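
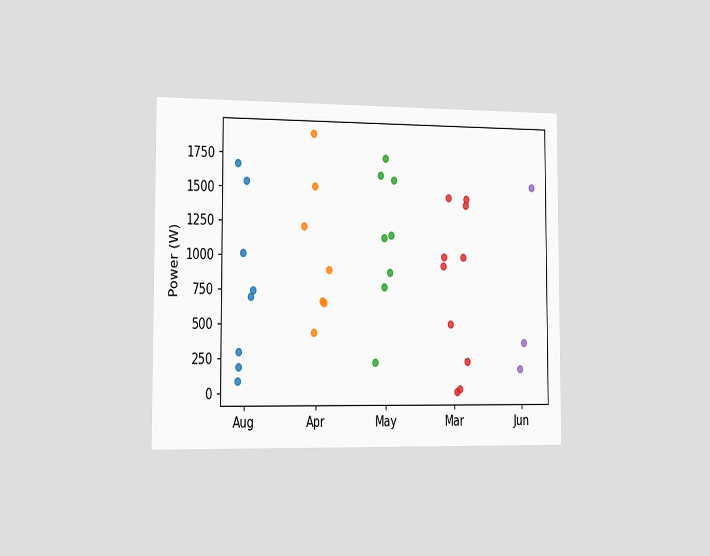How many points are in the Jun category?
The chart is viewed slightly from the left. Counting the markers in the Jun column gives 3.

3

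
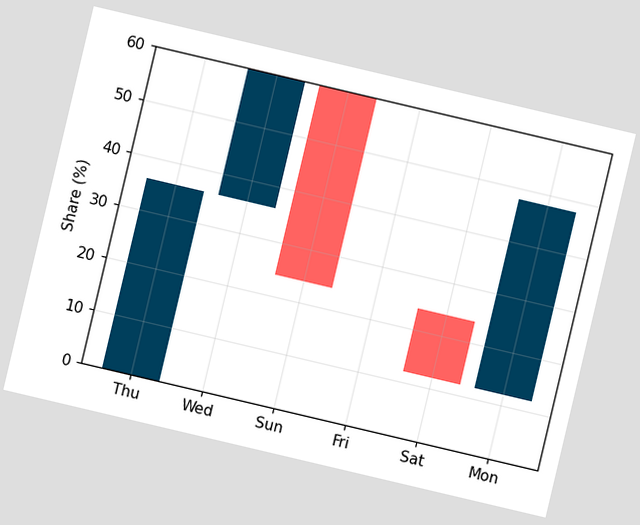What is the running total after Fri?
The chart is tilted about 13° clockwise. After Fri the running total reaches 24%.

24%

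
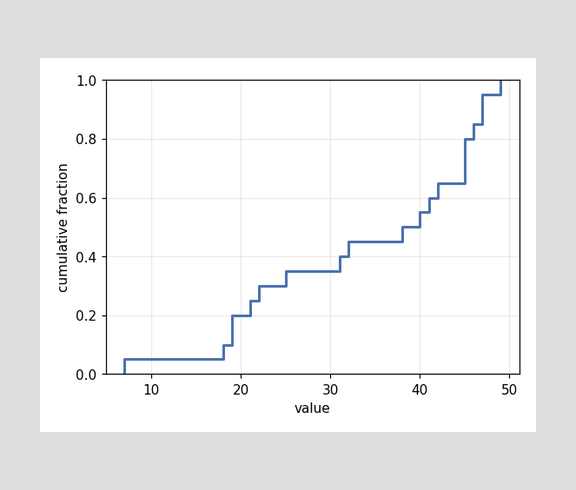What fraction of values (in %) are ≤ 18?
At x=18 the ECDF step is at 10%.

10%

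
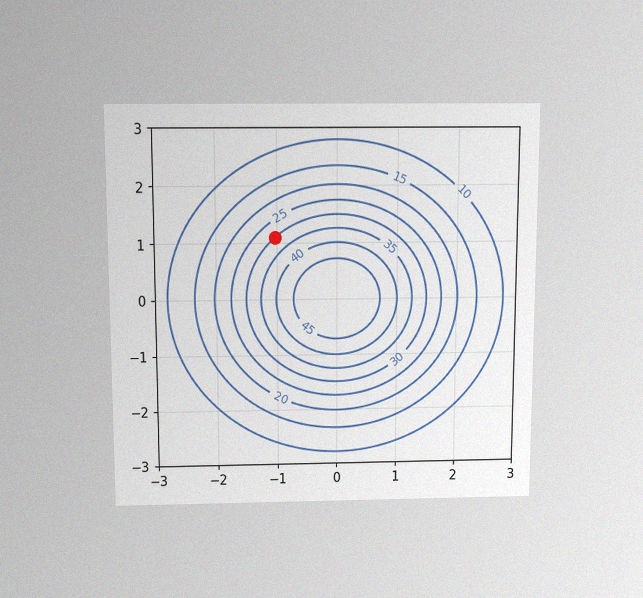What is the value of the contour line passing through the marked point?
30

The chart is viewed slightly from above, with some photo noise. The marked point sits on the contour labelled 30.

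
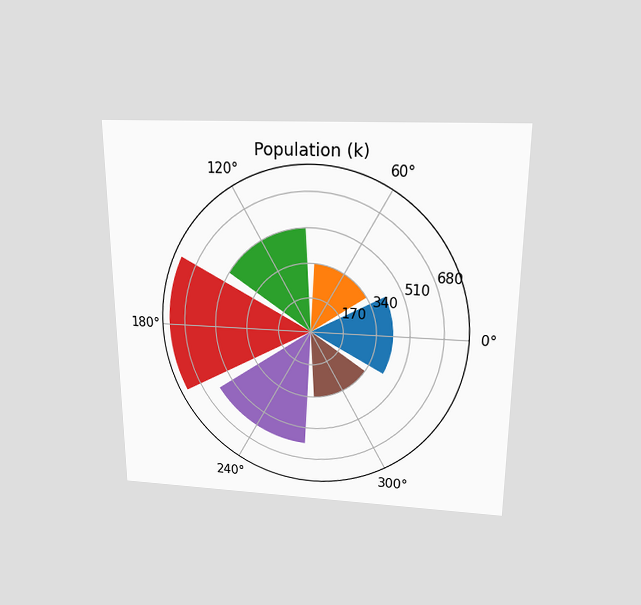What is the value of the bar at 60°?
340k

The chart is viewed slightly from above. The bar at 60° reaches 340k on the radial axis.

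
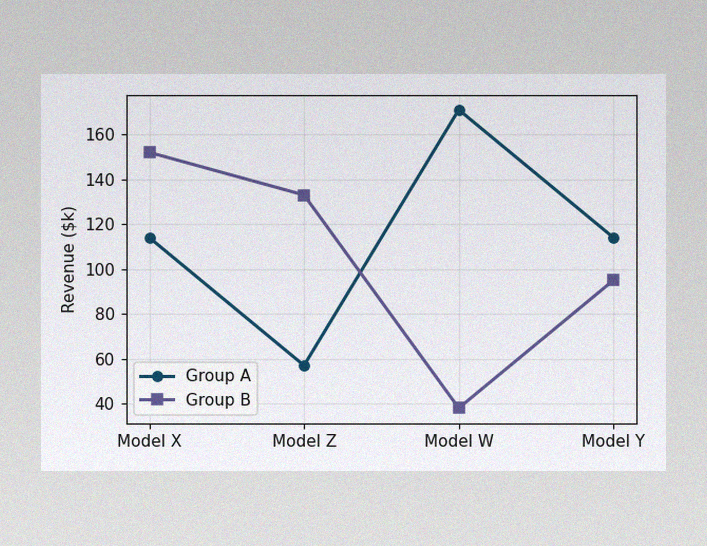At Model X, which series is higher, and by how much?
The image has some photo noise and uneven lighting. At Model X, Group B sits above the other line by $38k.

Group B, by $38k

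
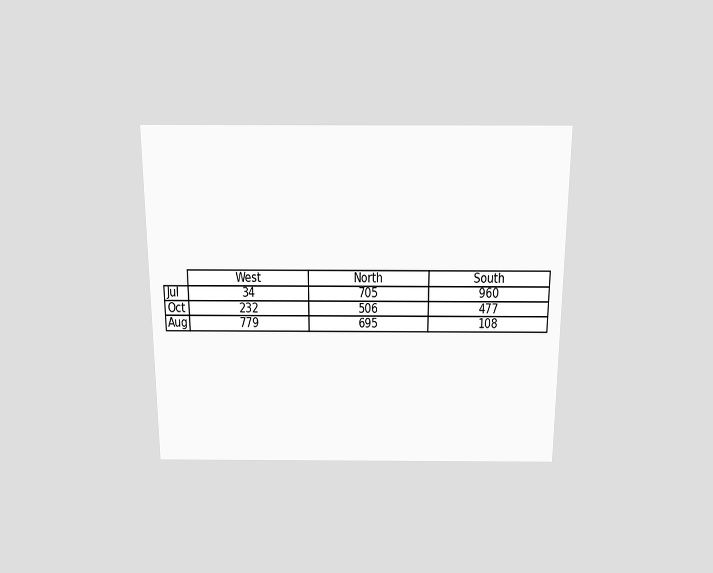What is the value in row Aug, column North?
695

The chart is viewed slightly from above. The (Aug, North) cell reads 695.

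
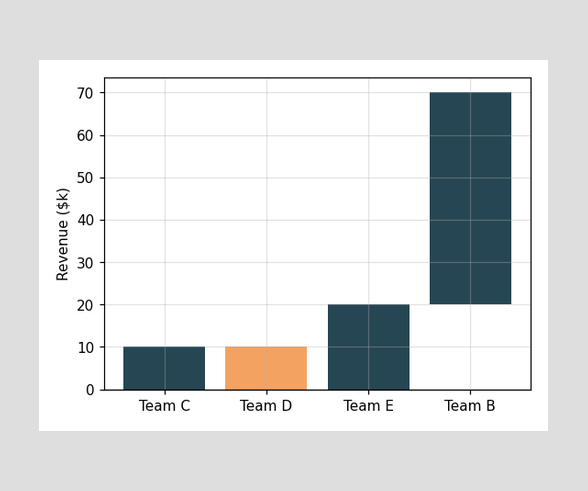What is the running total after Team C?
After Team C the running total reaches $10k.

$10k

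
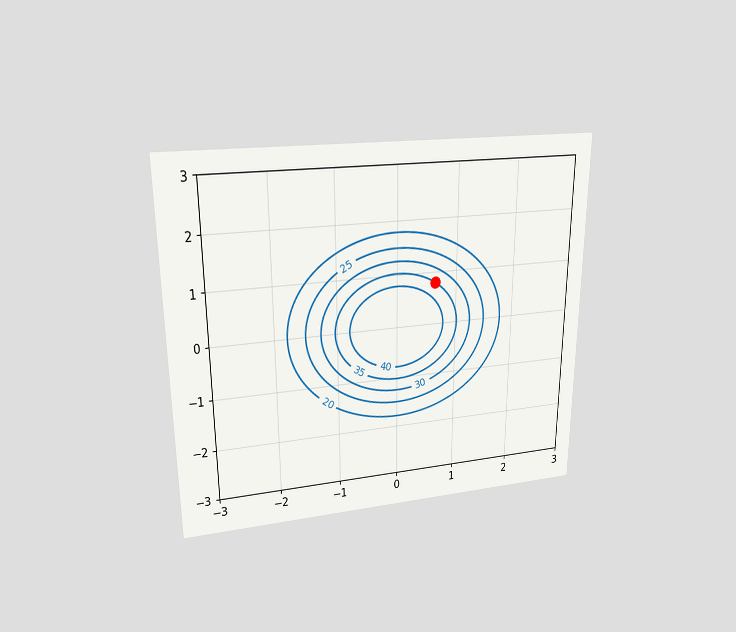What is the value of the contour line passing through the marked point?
35

The chart is viewed at a slight angle. The marked point sits on the contour labelled 35.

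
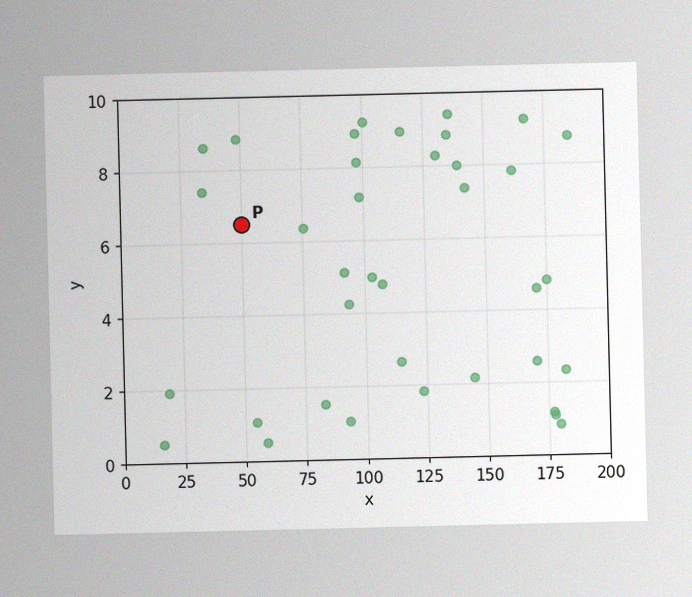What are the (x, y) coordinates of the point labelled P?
(50, 6.5)

The image has some photo noise and uneven lighting. Following the gridlines from P to each axis, P sits at (50, 6.5).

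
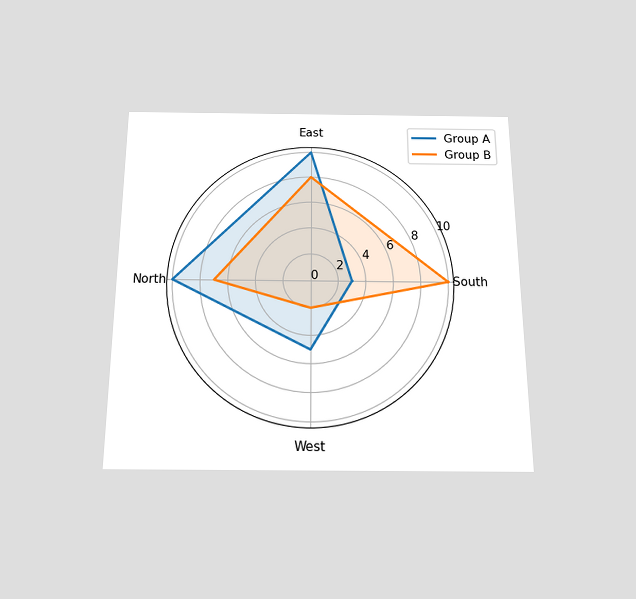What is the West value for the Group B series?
2

The chart is viewed slightly from below. On the West axis, Group B reaches 2.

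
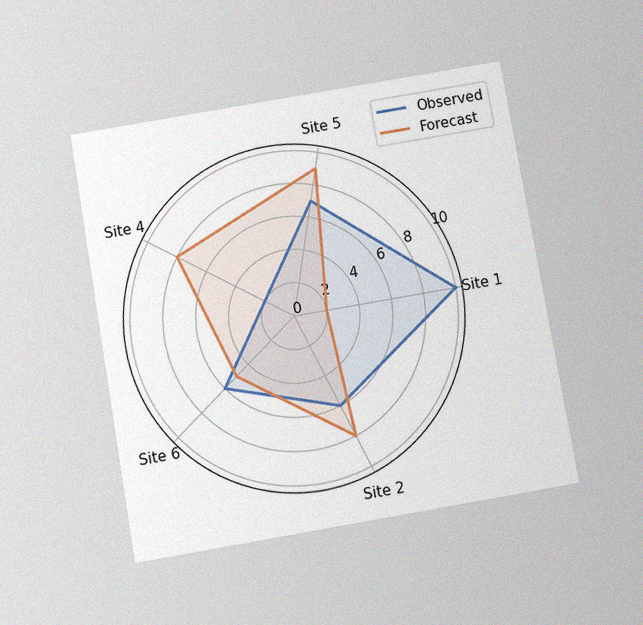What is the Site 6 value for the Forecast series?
5

The chart is tilted about 10° counter-clockwise and viewed slightly from below, with some photo noise. On the Site 6 axis, Forecast reaches 5.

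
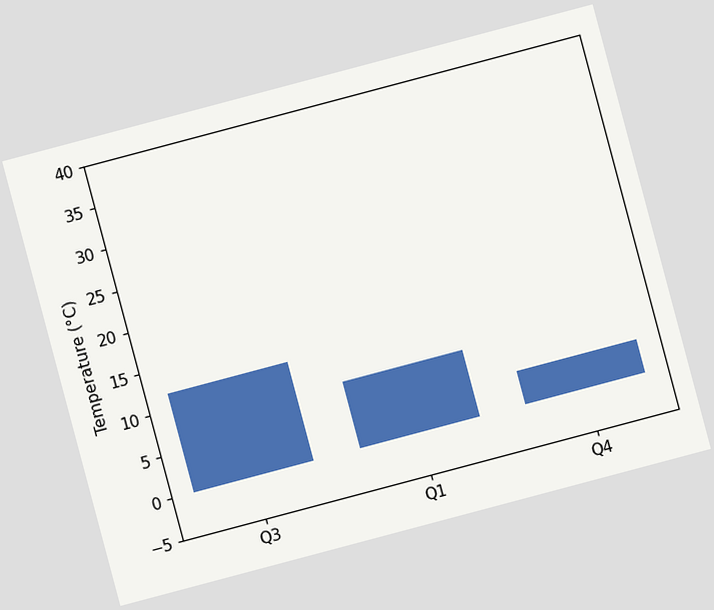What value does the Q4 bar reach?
The chart is tilted about 15° counter-clockwise. Reading along the chart's y-axis, the Q4 bar reaches 4°C.

4°C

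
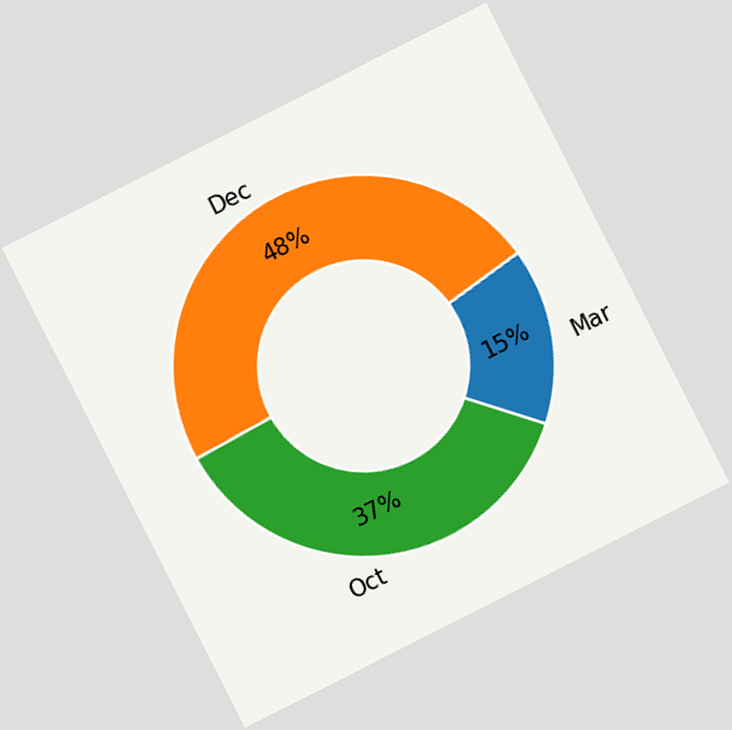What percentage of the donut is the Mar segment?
The chart is tilted about 27° counter-clockwise. The Mar segment takes up 15% of the ring.

15%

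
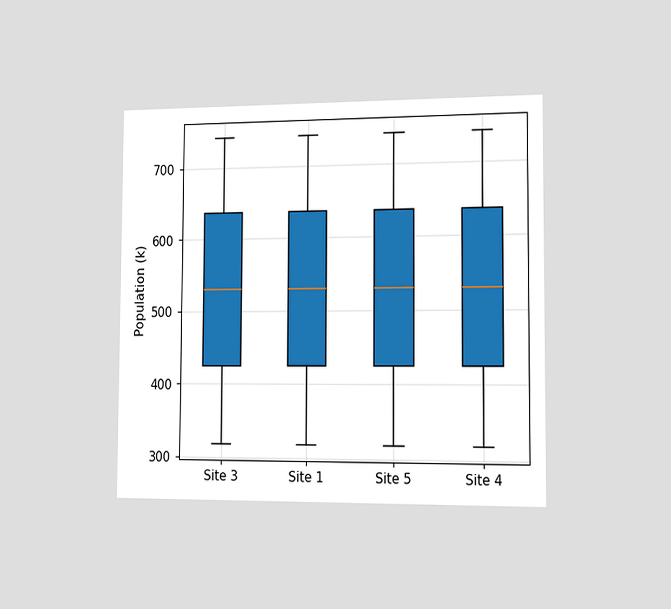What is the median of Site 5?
530k

The chart is viewed slightly from the right. The median line in the Site 5 box sits at 530k.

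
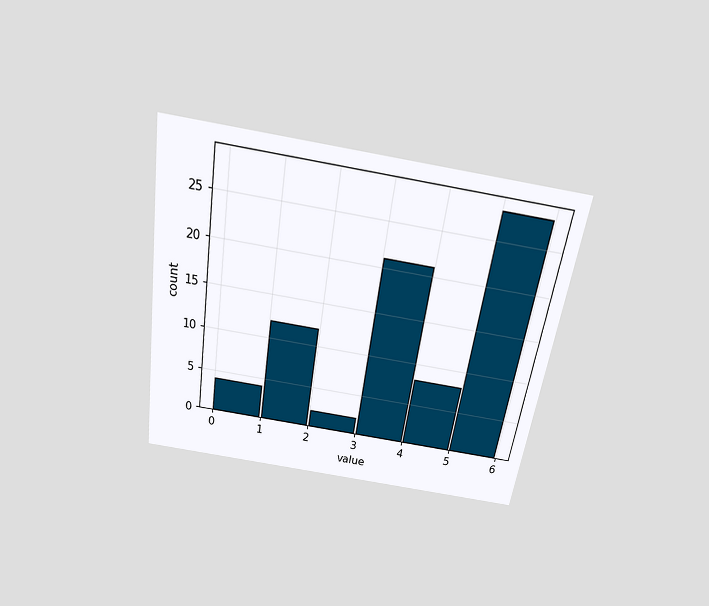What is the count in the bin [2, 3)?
2

The chart is tilted about 9° clockwise and viewed slightly from above. The [2, 3) bin has height 2.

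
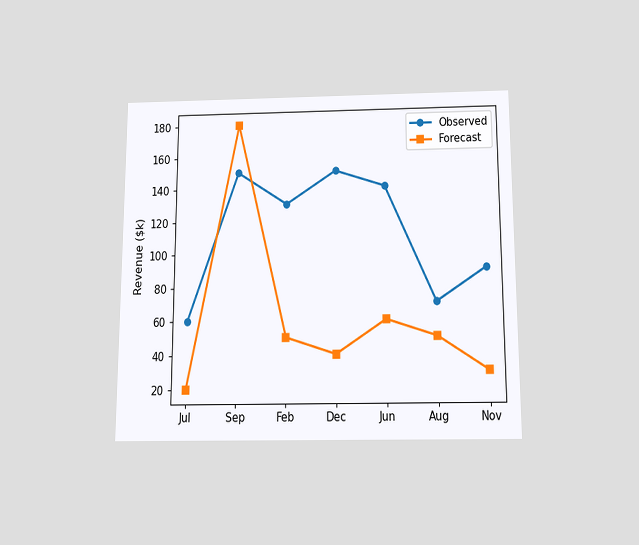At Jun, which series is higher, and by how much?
Observed, by $80k

The chart is viewed slightly from below. At Jun, Observed sits above the other line by $80k.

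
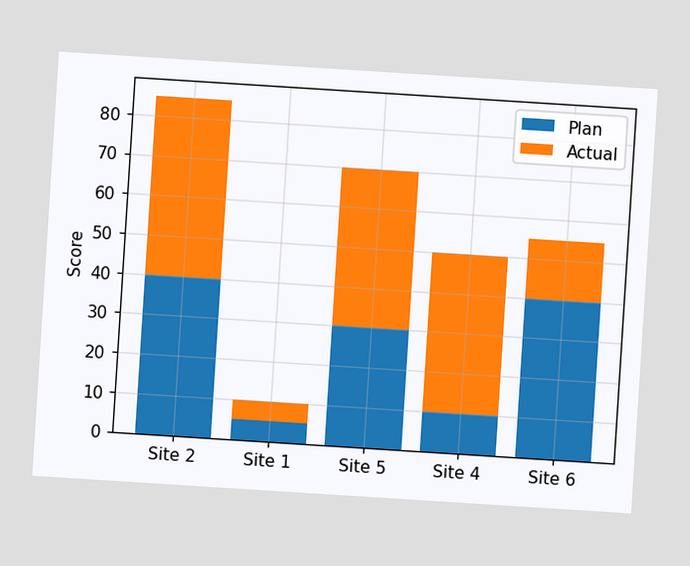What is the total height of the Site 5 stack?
The chart is tilted about 4° clockwise. The Site 5 stack's top reaches 70 on the y-axis.

70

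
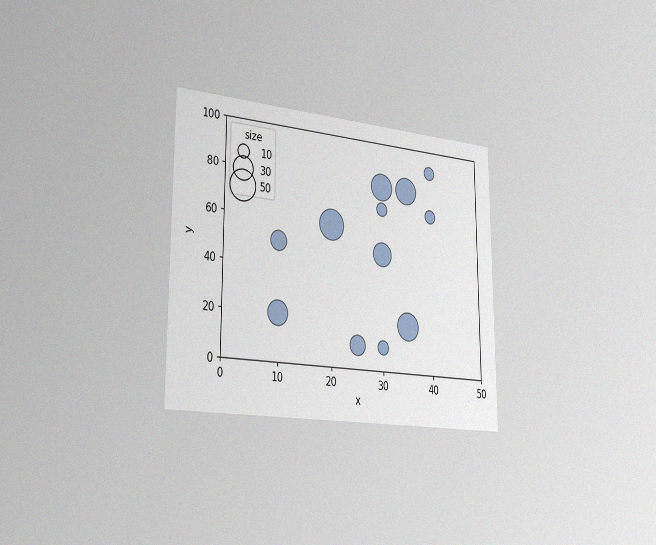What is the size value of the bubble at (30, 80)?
The chart is viewed slightly from the left, with some photo noise. Matching the bubble at (30, 80) against the size legend gives 40.

40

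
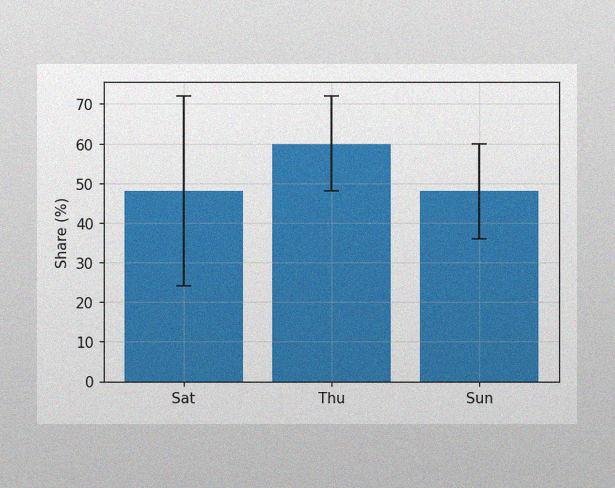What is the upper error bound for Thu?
The image has some photo noise and uneven lighting. The Thu bar's upper whisker reaches 72%.

72%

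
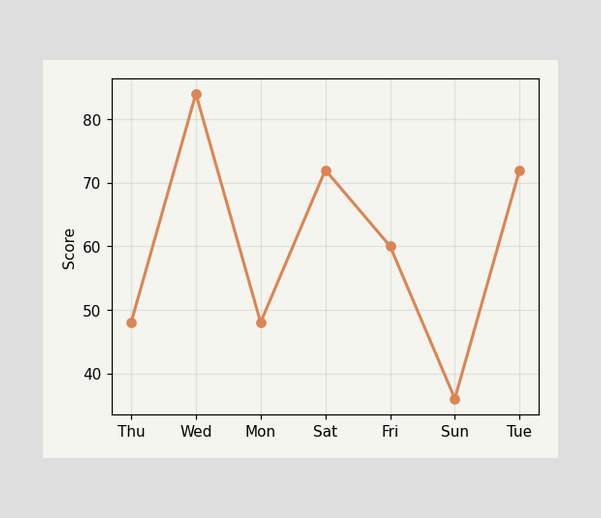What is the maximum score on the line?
The highest point is at Wed, and reading across to the y-axis gives 84.

84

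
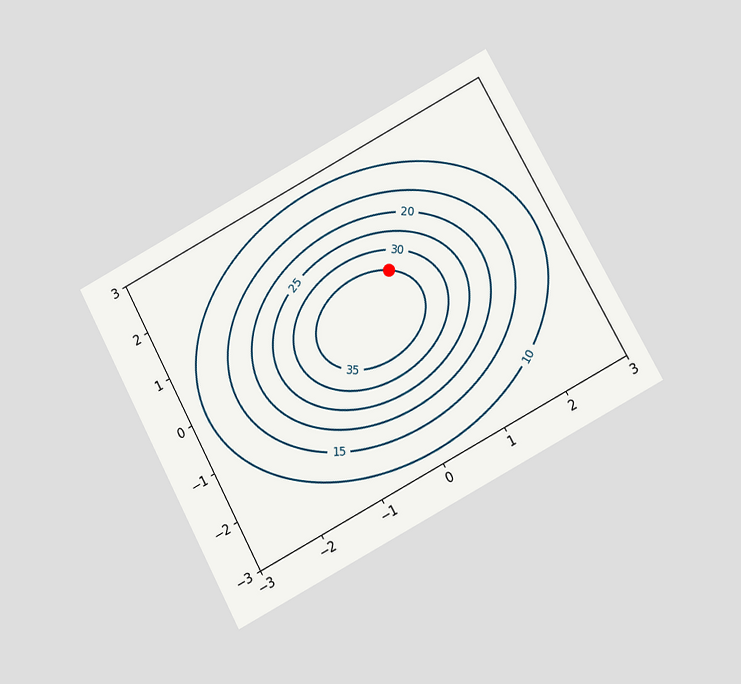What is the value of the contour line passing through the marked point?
35

The chart is tilted about 28° counter-clockwise and viewed at a slight angle. The marked point sits on the contour labelled 35.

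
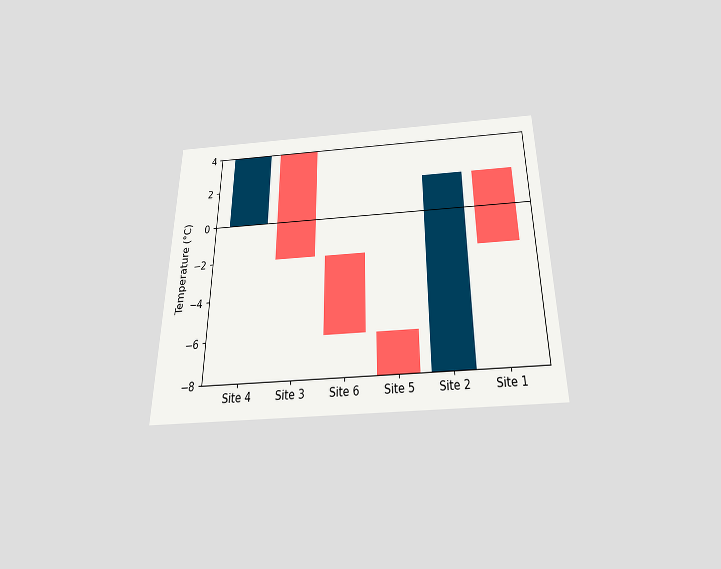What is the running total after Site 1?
-2°C

The chart is viewed slightly from below. After Site 1 the running total reaches -2°C.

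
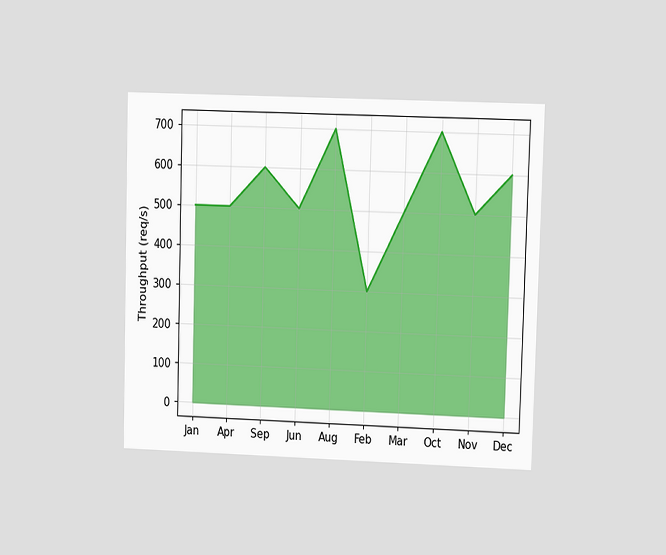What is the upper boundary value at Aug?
700req/s

The chart is viewed at a slight angle. At Aug the upper boundary is at 700req/s.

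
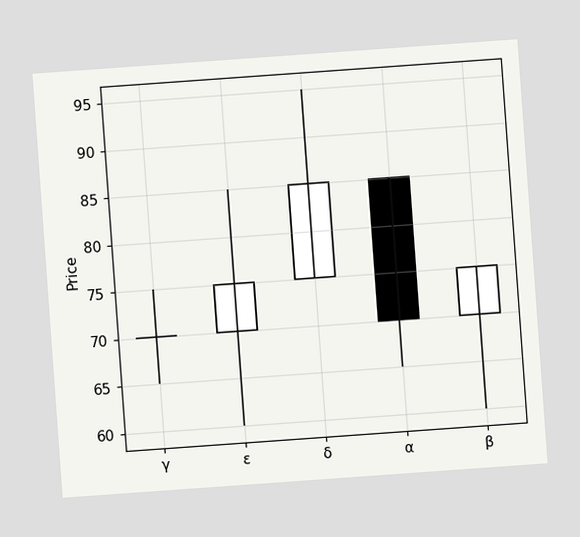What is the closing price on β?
The chart is tilted about 4° counter-clockwise. The β candle closes at 75.

75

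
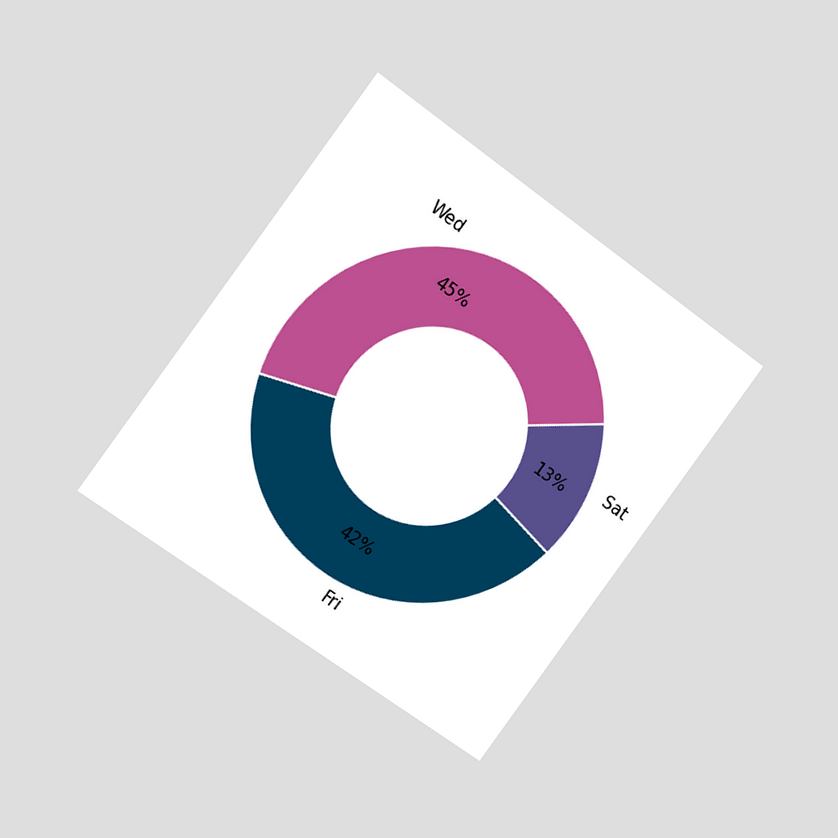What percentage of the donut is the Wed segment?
45%

The chart is tilted about 37° clockwise and viewed slightly from the left. The Wed segment takes up 45% of the ring.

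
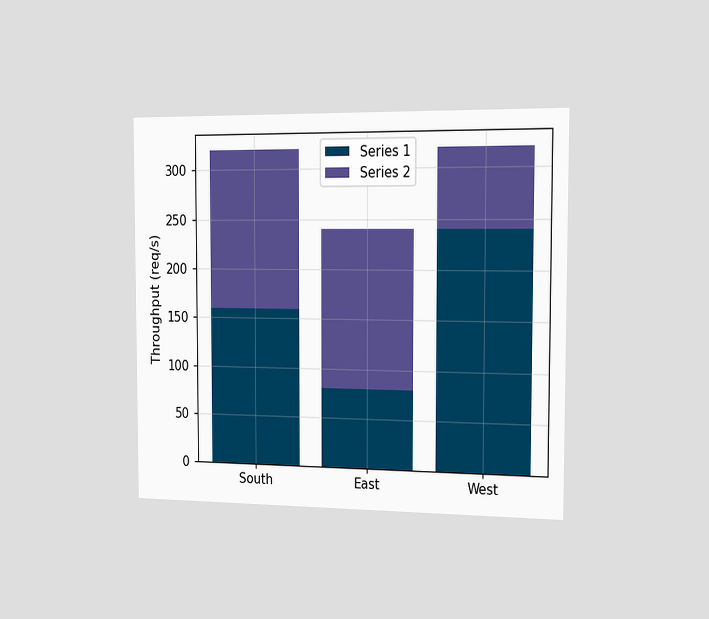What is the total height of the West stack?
320req/s

The chart is viewed slightly from the right. The West stack's top reaches 320req/s on the y-axis.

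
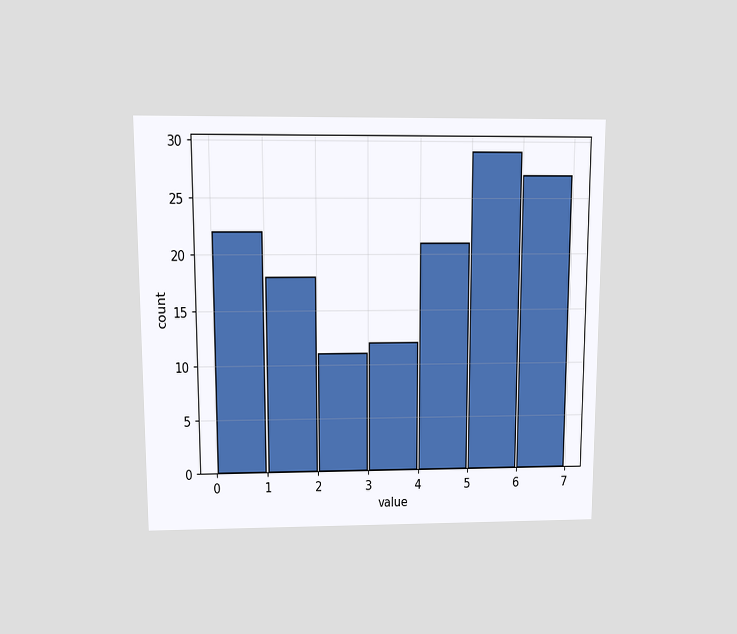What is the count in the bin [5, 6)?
The chart is viewed at a slight angle. The [5, 6) bin has height 29.

29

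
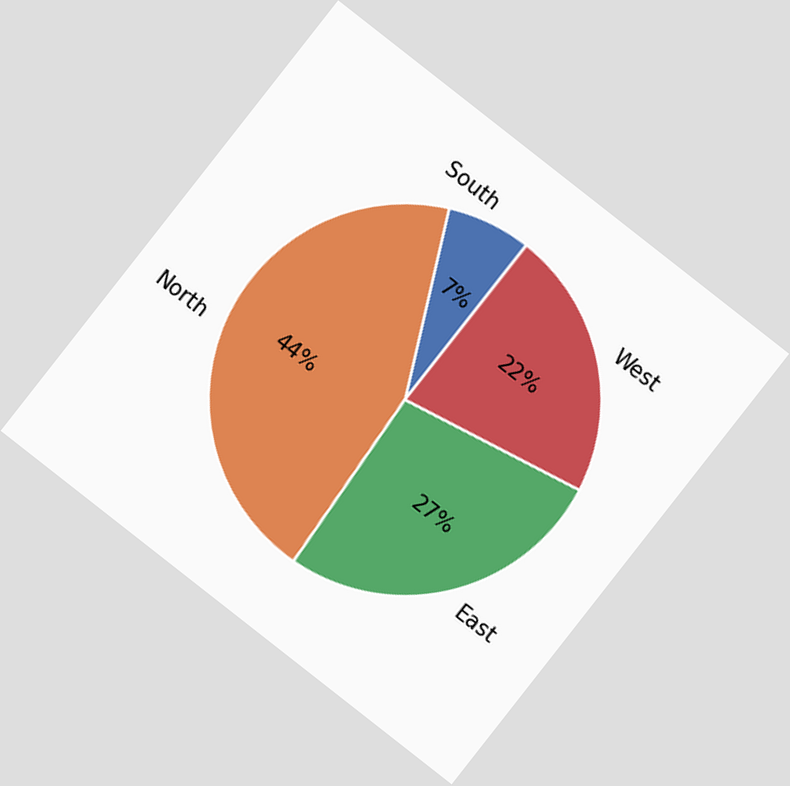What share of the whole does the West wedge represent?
22%

The chart is tilted about 38° clockwise. The West slice takes up 22% of the pie.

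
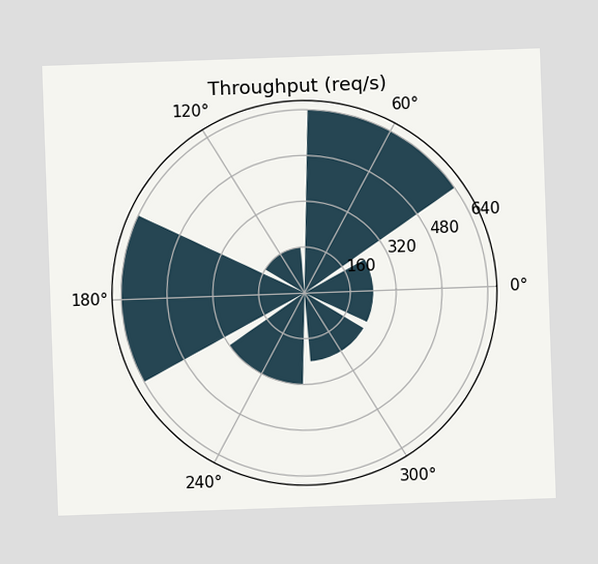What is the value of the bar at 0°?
The chart is tilted about 2° counter-clockwise. The bar at 0° reaches 240req/s on the radial axis.

240req/s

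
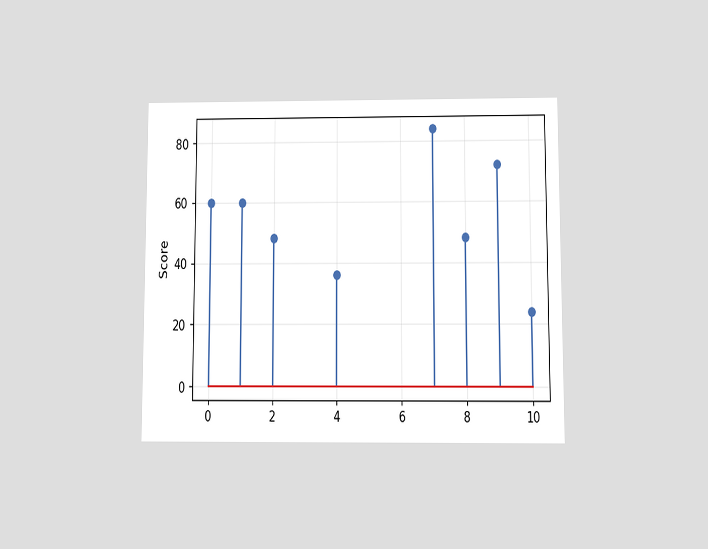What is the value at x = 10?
The chart is viewed at a slight angle. The stem at x=10 reaches 24.

24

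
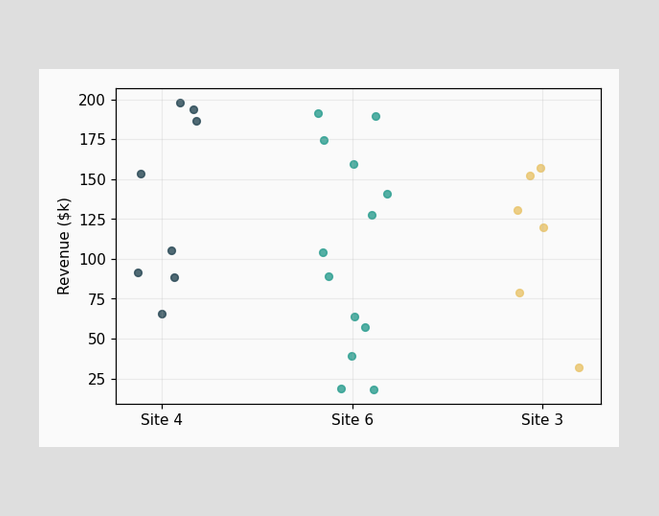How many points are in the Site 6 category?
Counting the markers in the Site 6 column gives 13.

13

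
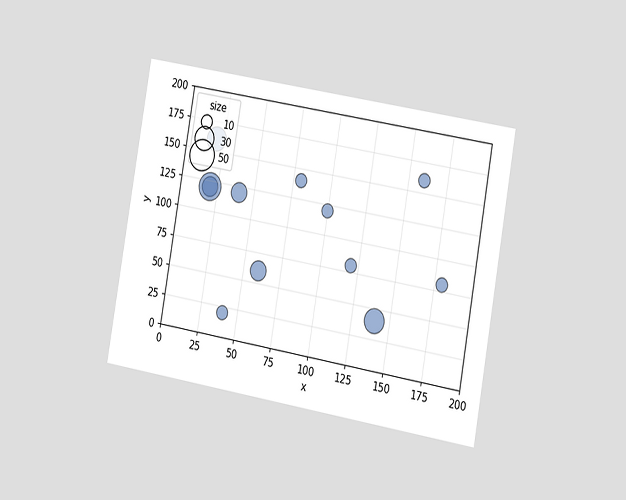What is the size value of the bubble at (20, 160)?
30

The chart is tilted about 10° clockwise and viewed slightly from the right. Matching the bubble at (20, 160) against the size legend gives 30.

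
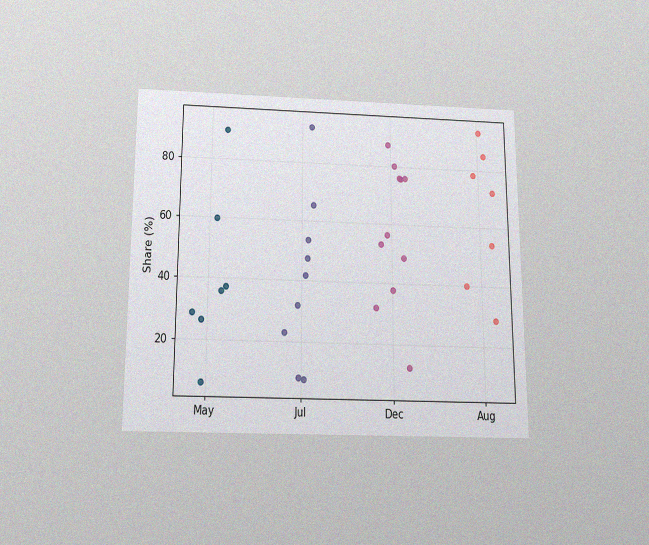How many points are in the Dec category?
11

The chart is viewed slightly from below, with some photo noise. Counting the markers in the Dec column gives 11.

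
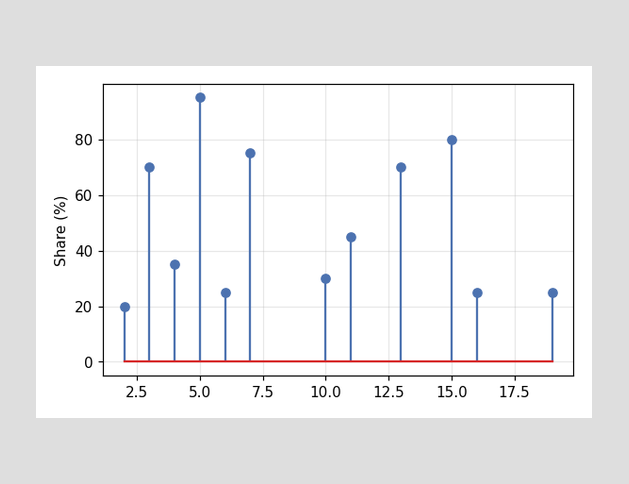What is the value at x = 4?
35%

The stem at x=4 reaches 35%.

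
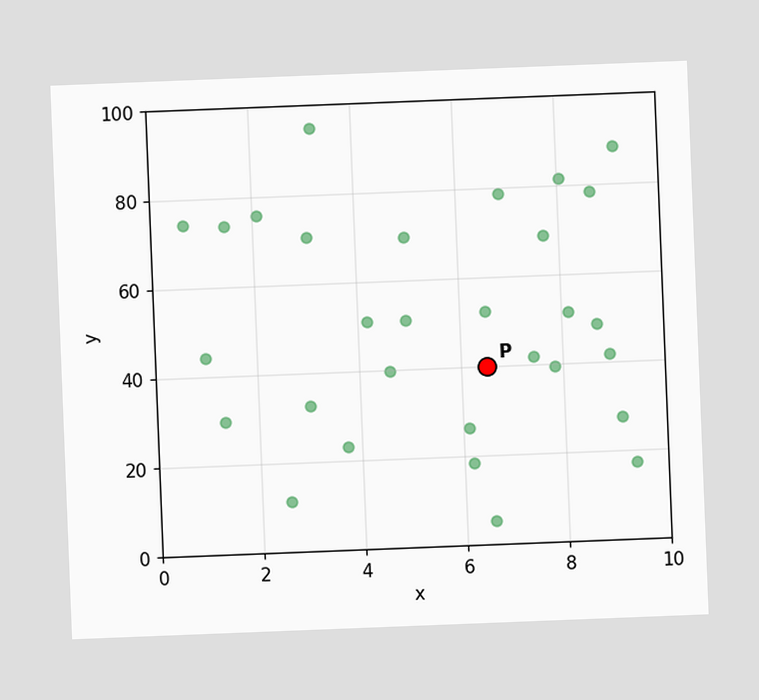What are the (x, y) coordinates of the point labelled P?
The chart is tilted about 2° counter-clockwise. Following the gridlines from P to each axis, P sits at (6.5, 40).

(6.5, 40)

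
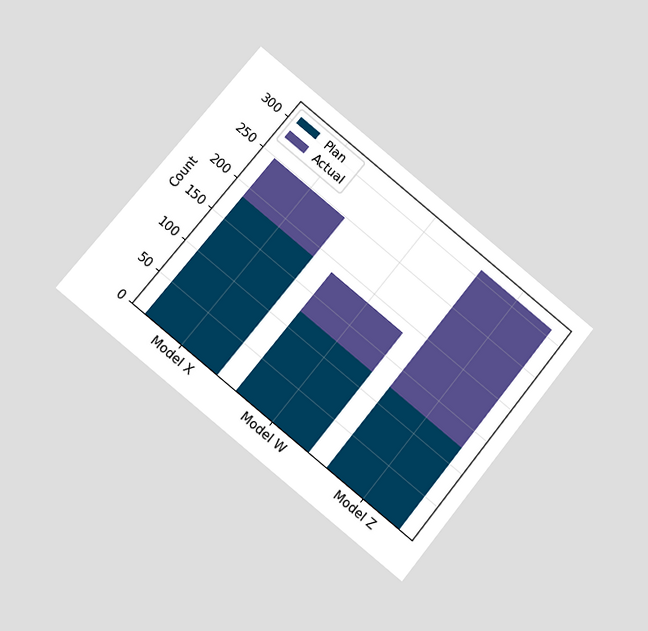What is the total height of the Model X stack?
248

The chart is tilted about 39° clockwise and viewed at a slight angle. The Model X stack's top reaches 248 on the y-axis.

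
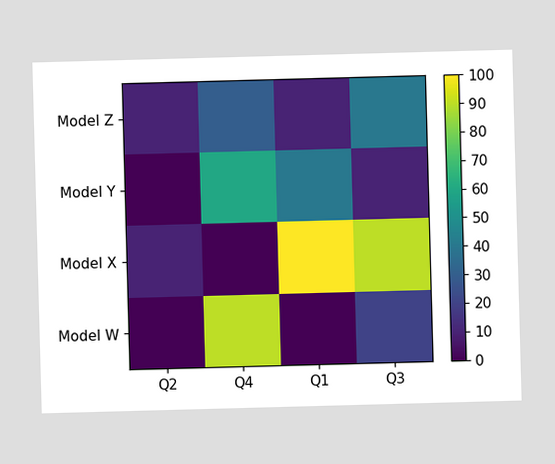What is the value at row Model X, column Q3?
Matching cell (Model X, Q3) against the colorbar gives 90.

90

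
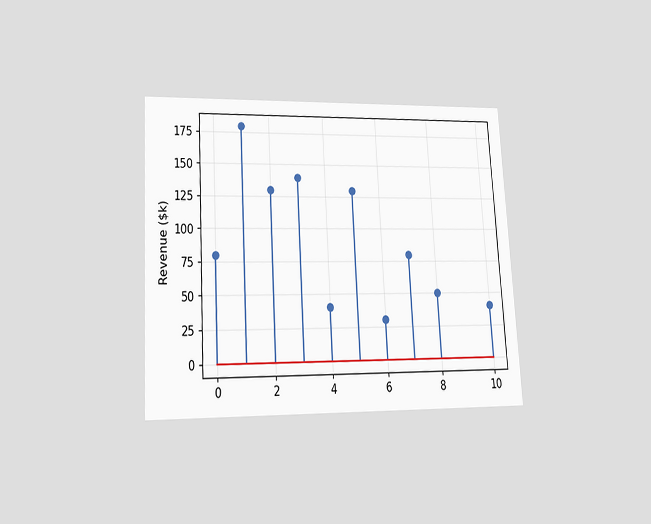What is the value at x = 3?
$140k

The chart is tilted about 3° counter-clockwise and viewed at a slight angle. The stem at x=3 reaches $140k.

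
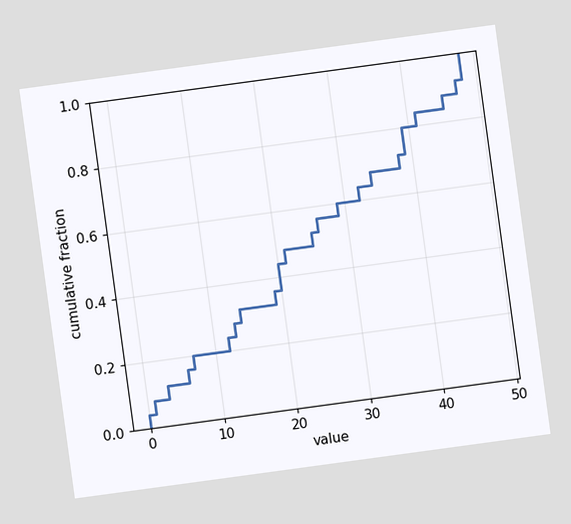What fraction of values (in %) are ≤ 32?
The chart is tilted about 8° counter-clockwise. At x=32 the ECDF step is at 64%.

64%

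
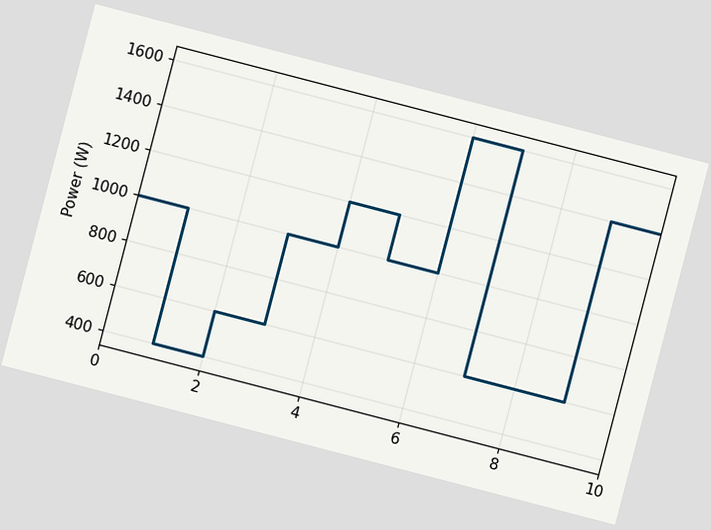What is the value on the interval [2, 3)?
600W

The chart is tilted about 15° clockwise. On [2, 3) the step sits at 600W.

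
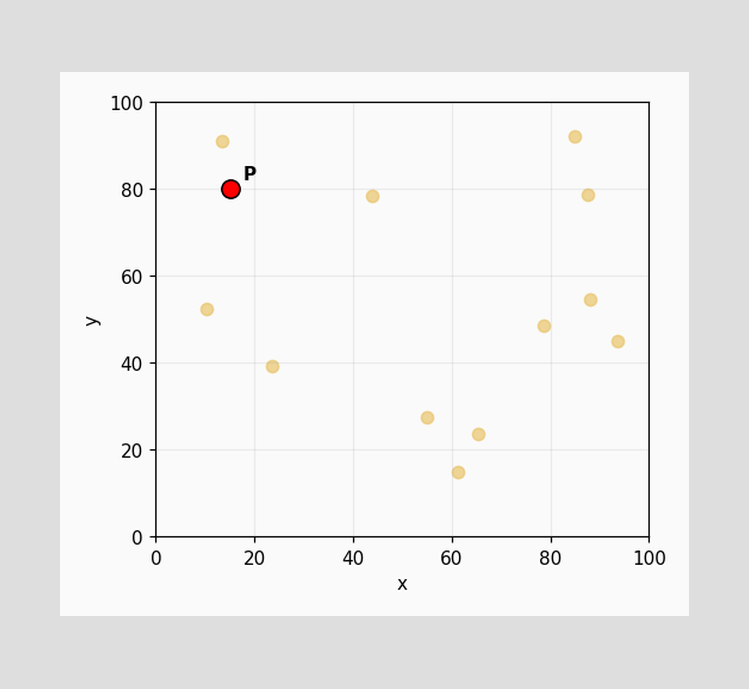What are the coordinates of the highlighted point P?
(15, 80)

Following the gridlines from P to each axis, P sits at (15, 80).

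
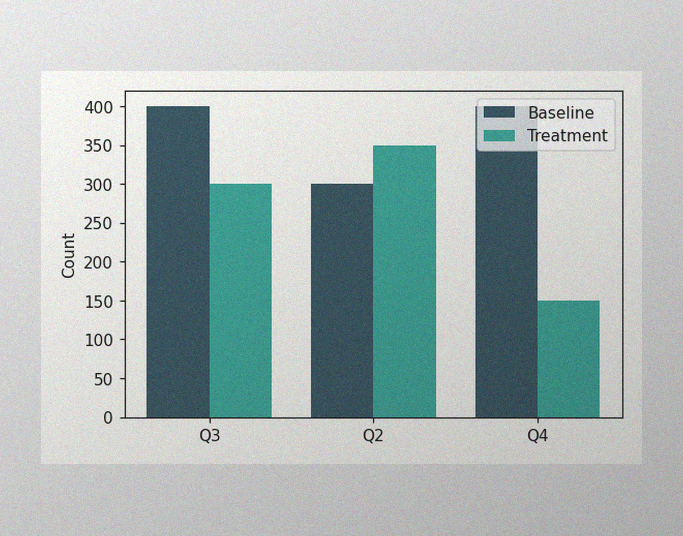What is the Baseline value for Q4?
400

The image has some photo noise and uneven lighting. The Baseline bar at Q4 reaches 400 on the y-axis.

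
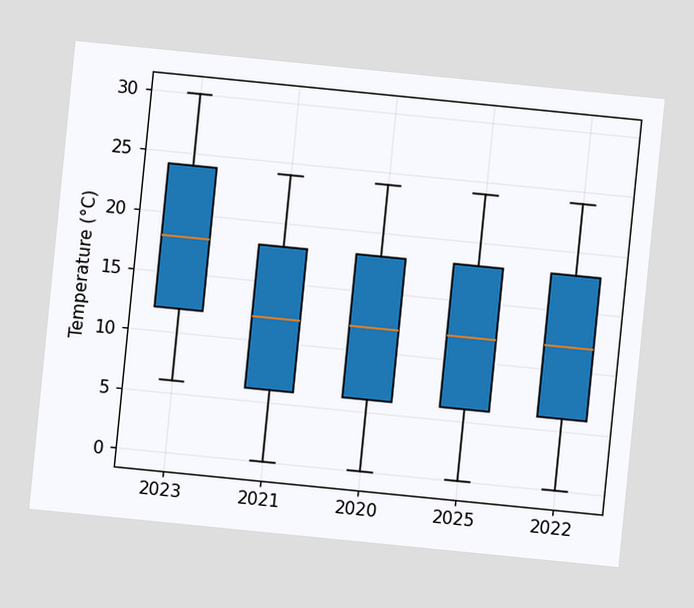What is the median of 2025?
12°C

The chart is tilted about 6° clockwise. The median line in the 2025 box sits at 12°C.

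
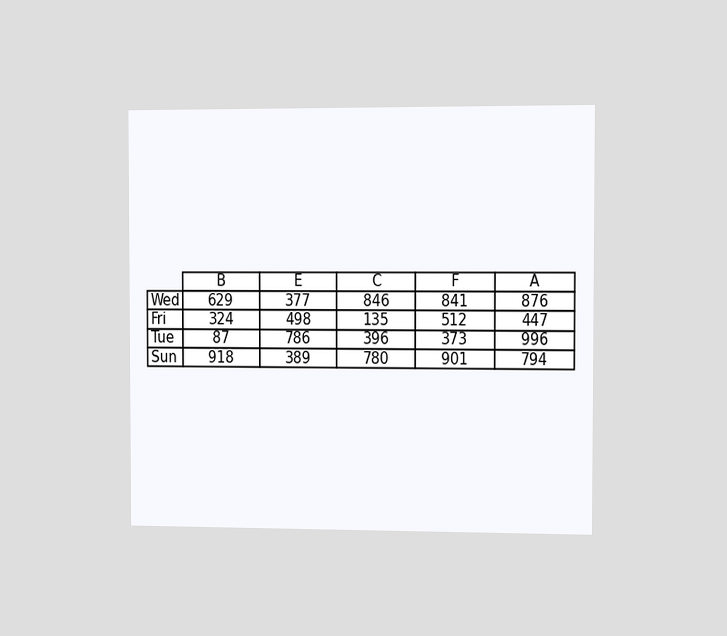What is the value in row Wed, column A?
The chart is viewed slightly from the right. The (Wed, A) cell reads 876.

876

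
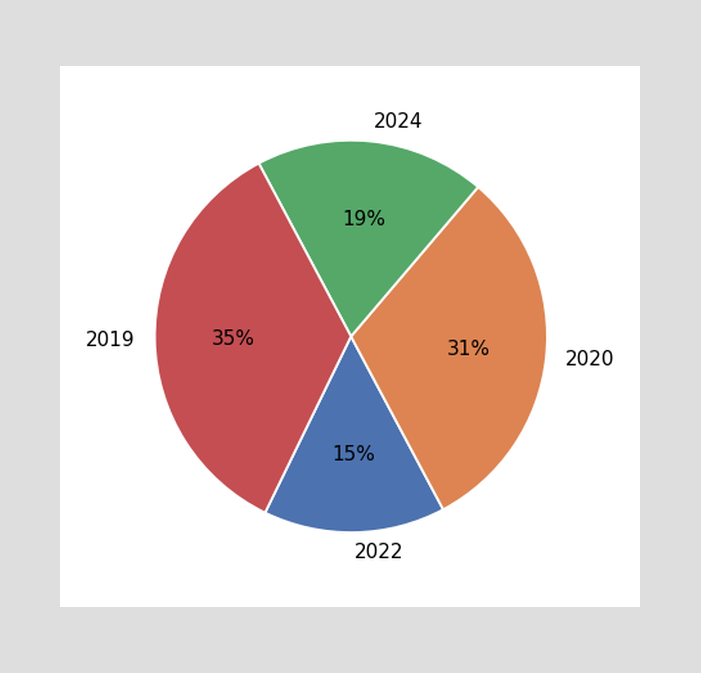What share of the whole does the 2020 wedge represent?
The 2020 slice takes up 31% of the pie.

31%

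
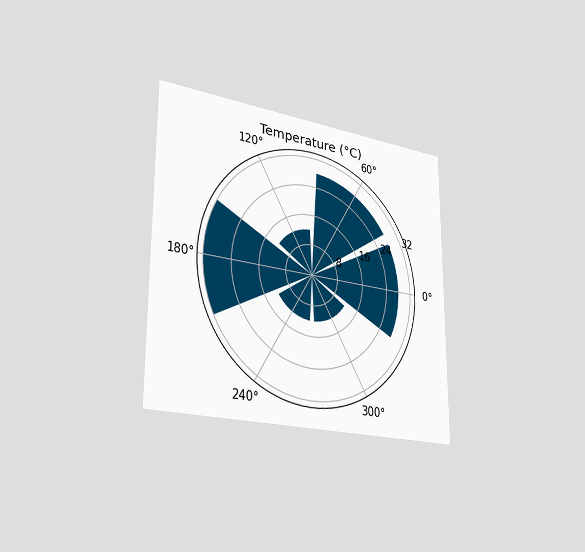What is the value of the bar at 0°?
The chart is viewed slightly from the left. The bar at 0° reaches 28°C on the radial axis.

28°C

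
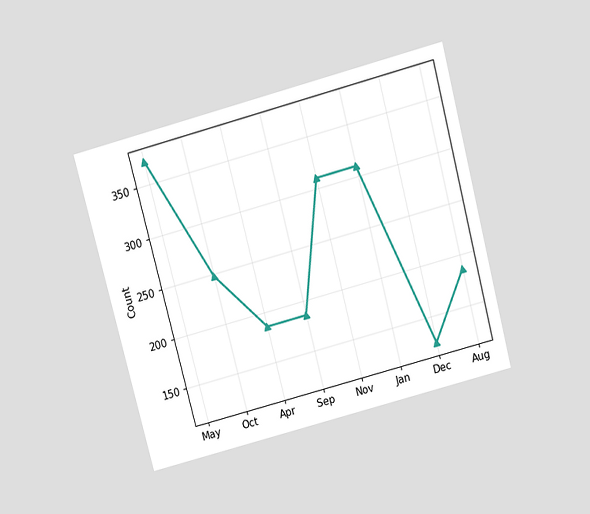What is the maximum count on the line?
372

The chart is tilted about 15° counter-clockwise and viewed slightly from above. The highest point is at May, and reading across to the y-axis gives 372.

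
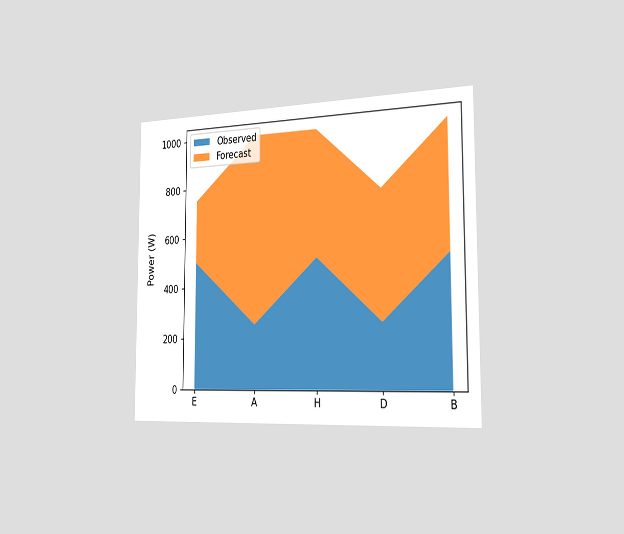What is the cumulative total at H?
The chart is viewed slightly from the right. The stacked total at H reaches 1000W.

1000W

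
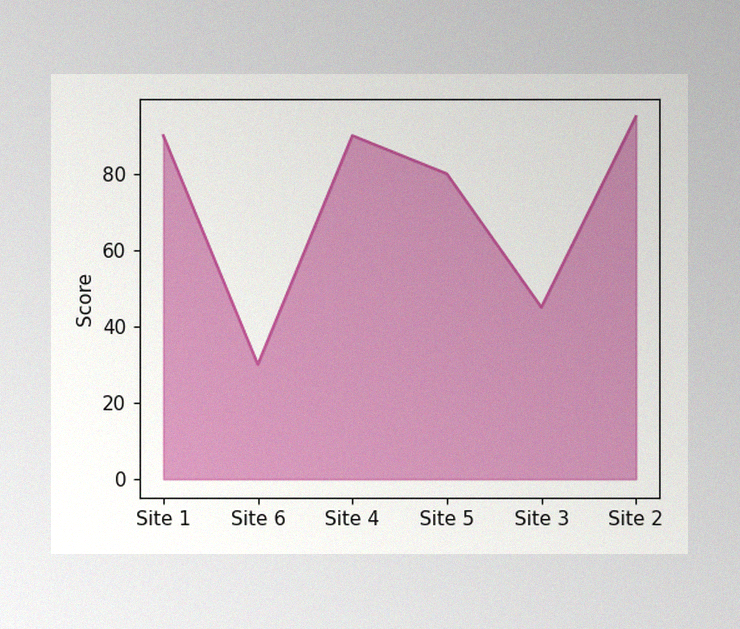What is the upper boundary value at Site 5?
80

The image has some photo noise and uneven lighting. At Site 5 the upper boundary is at 80.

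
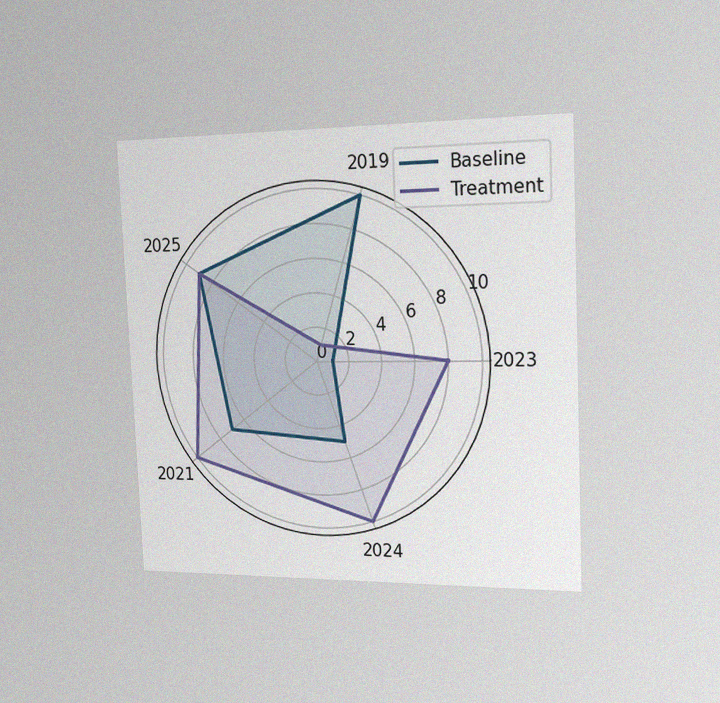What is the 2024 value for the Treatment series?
The chart is tilted about 3° counter-clockwise and viewed slightly from the right, with some photo noise. On the 2024 axis, Treatment reaches 10.

10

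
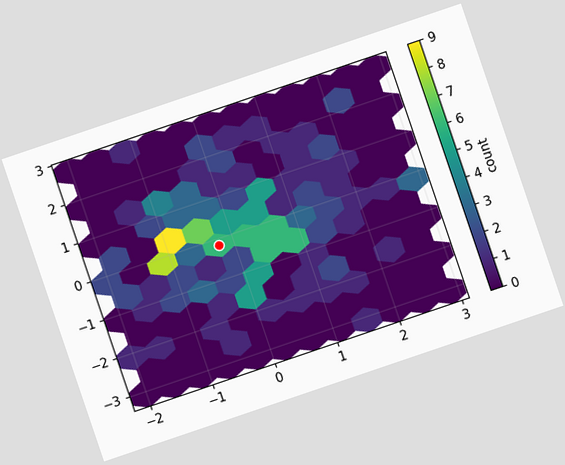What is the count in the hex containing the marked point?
The chart is tilted about 19° counter-clockwise. The marked hex reads 6 on the colorbar.

6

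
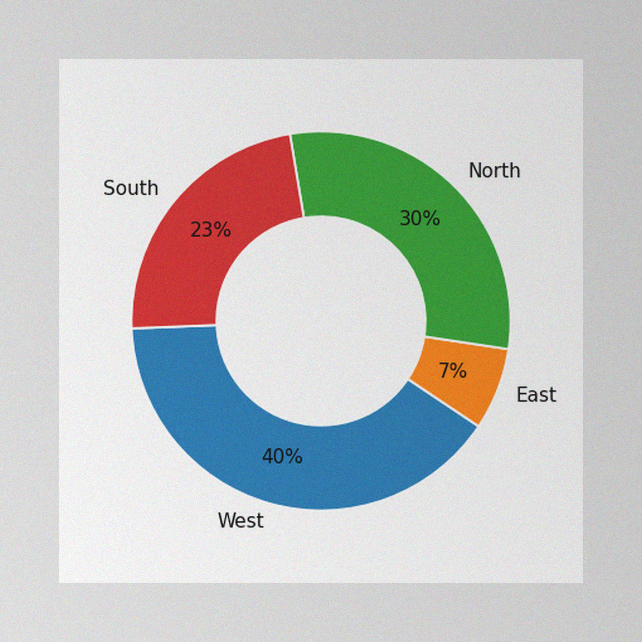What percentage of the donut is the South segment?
23%

The image has some photo noise and uneven lighting. The South segment takes up 23% of the ring.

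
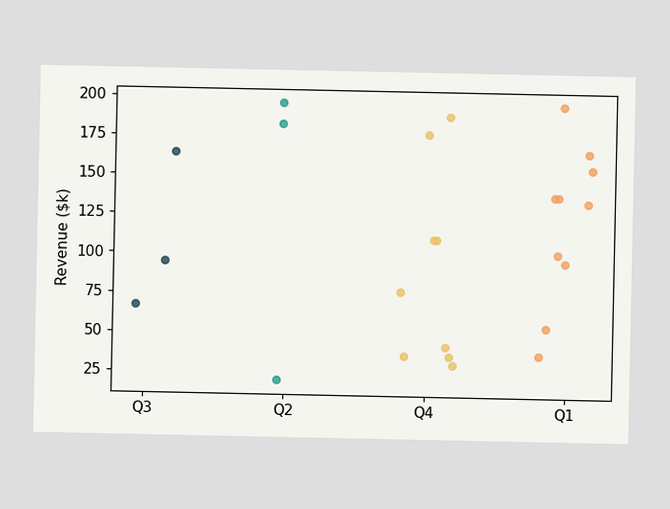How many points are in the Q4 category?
9

Counting the markers in the Q4 column gives 9.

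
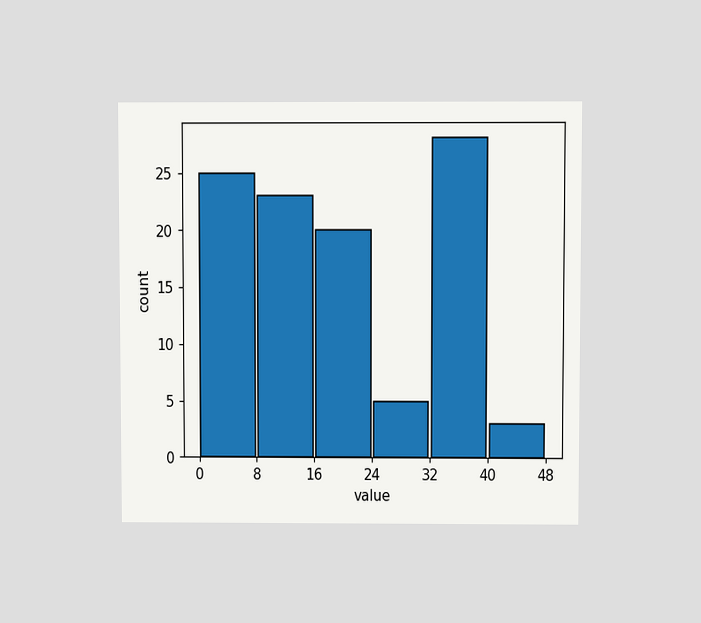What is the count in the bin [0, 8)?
25

The chart is viewed at a slight angle. The [0, 8) bin has height 25.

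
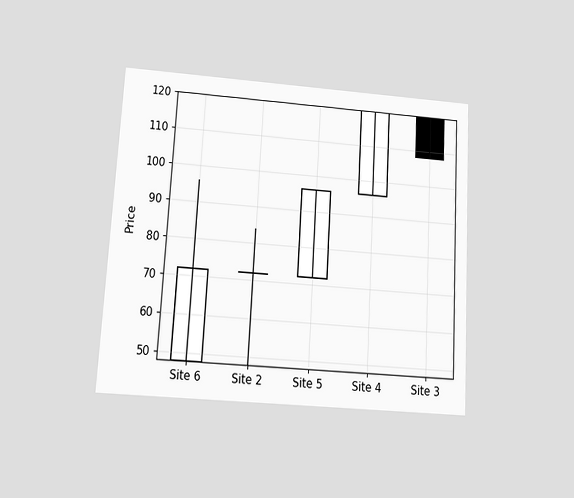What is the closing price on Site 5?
96

The chart is tilted about 3° clockwise and viewed at a slight angle. The Site 5 candle closes at 96.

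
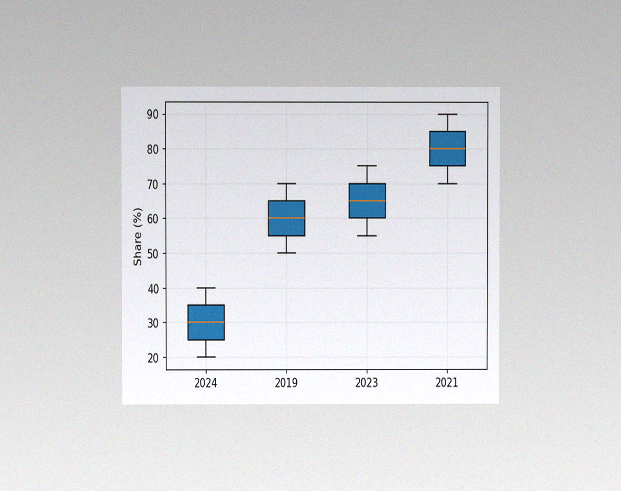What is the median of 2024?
The chart is viewed at a slight angle, with some photo noise. The median line in the 2024 box sits at 30%.

30%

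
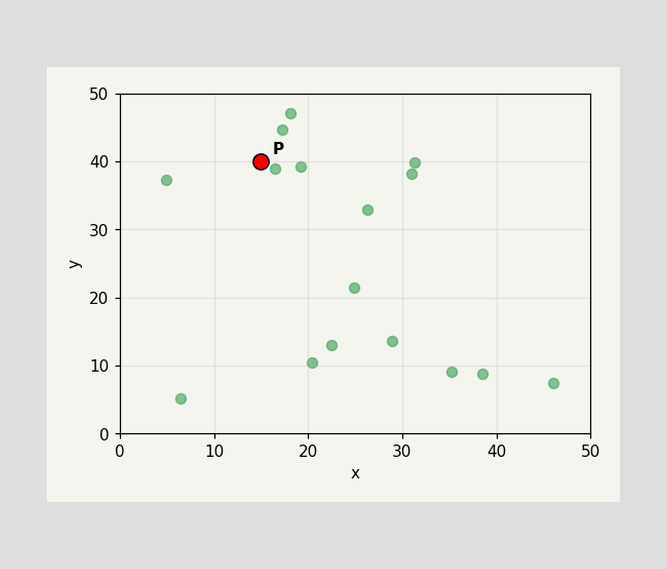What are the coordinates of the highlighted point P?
Following the gridlines from P to each axis, P sits at (15, 40).

(15, 40)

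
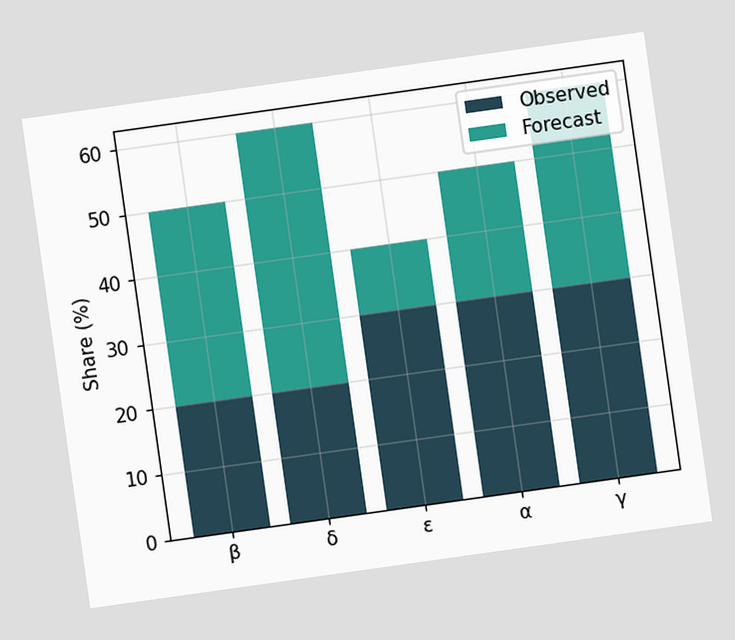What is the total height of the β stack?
50%

The chart is tilted about 8° counter-clockwise. The β stack's top reaches 50% on the y-axis.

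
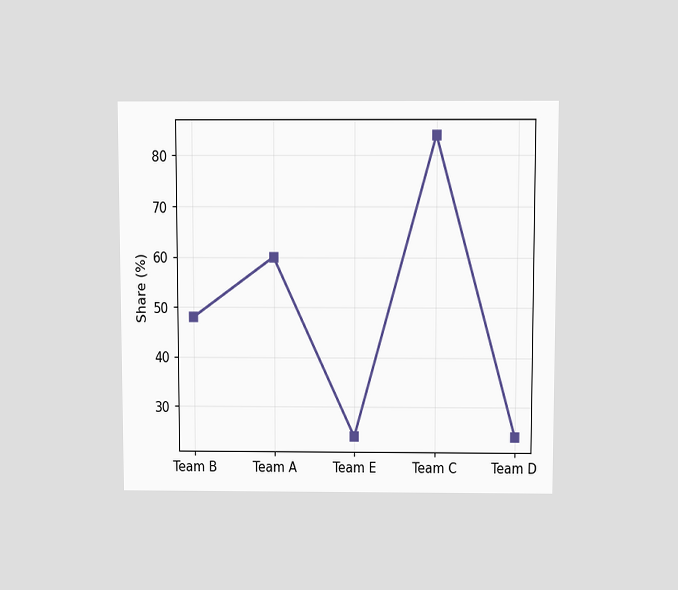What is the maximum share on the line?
The chart is viewed slightly from above. The highest point is at Team C, and reading across to the y-axis gives 84%.

84%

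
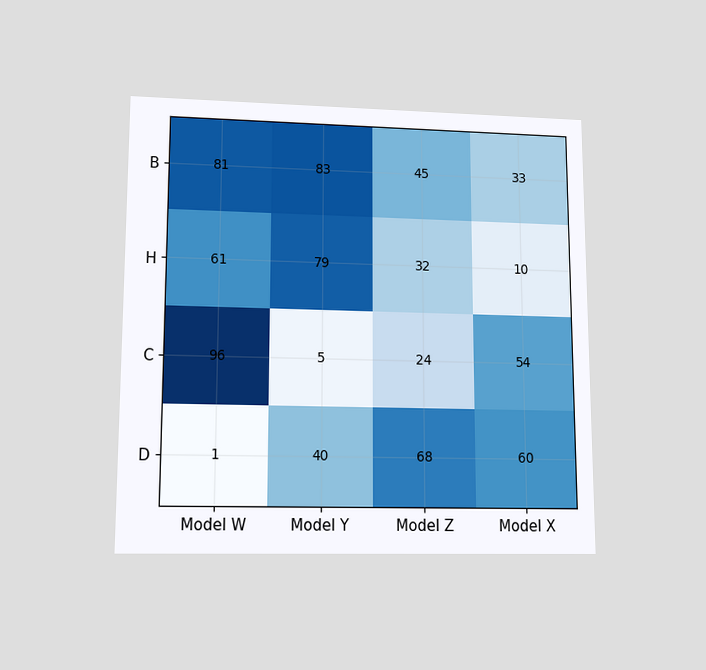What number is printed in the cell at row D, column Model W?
The chart is viewed at a slight angle. The (D, Model W) cell reads 1.

1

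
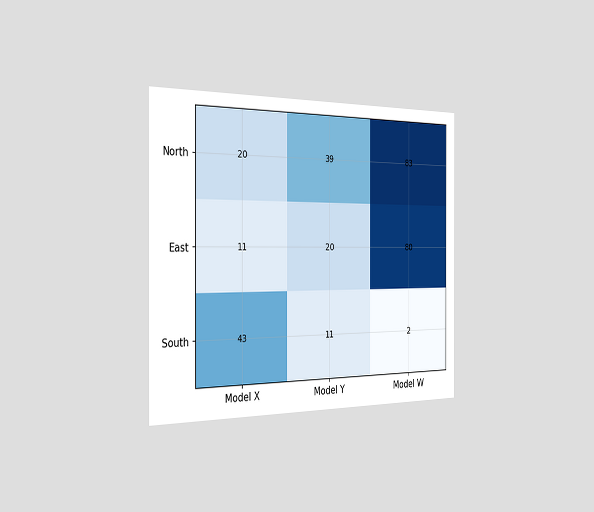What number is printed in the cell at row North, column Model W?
The chart is viewed slightly from the left. The (North, Model W) cell reads 83.

83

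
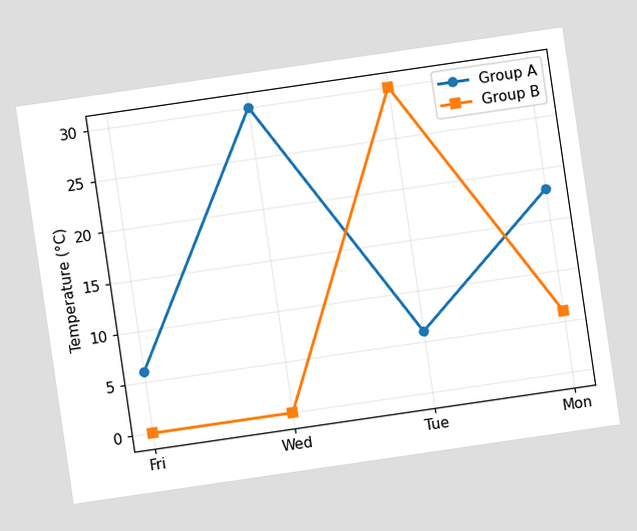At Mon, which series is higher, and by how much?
The chart is tilted about 8° counter-clockwise. At Mon, Group A sits above the other line by 12°C.

Group A, by 12°C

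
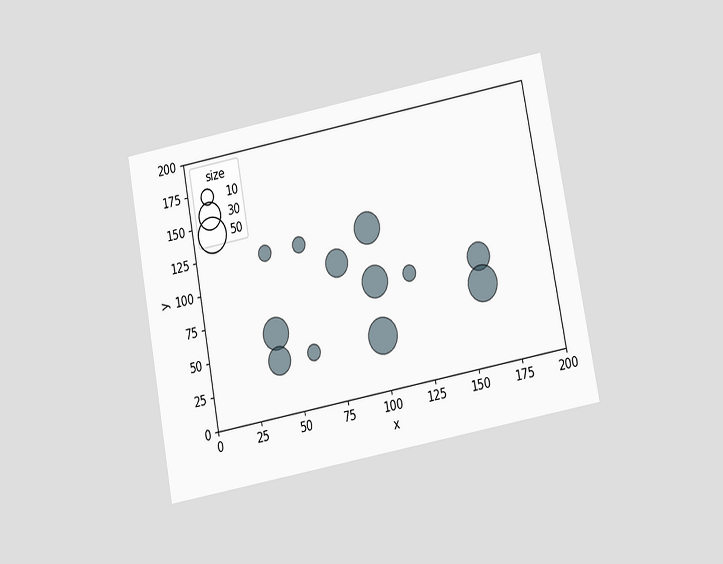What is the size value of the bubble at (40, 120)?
10

The chart is tilted about 11° counter-clockwise and viewed at a slight angle. Matching the bubble at (40, 120) against the size legend gives 10.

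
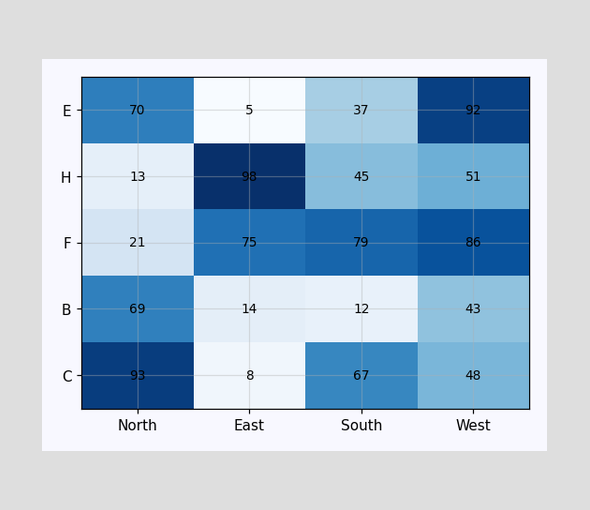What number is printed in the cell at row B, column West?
43

The (B, West) cell reads 43.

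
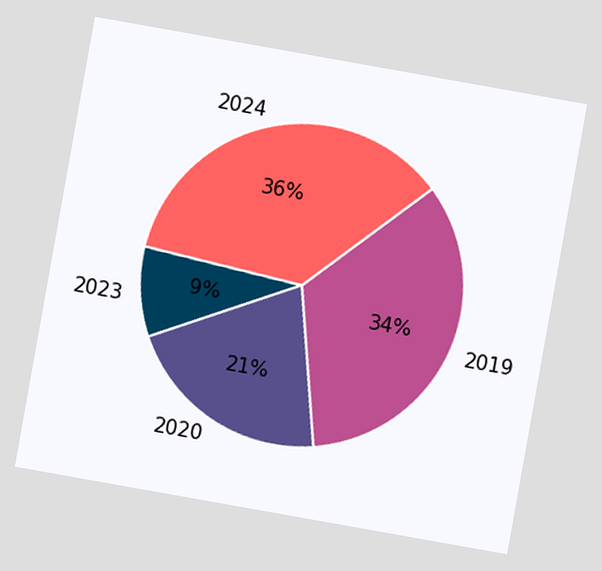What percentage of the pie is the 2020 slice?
The chart is tilted about 10° clockwise. The 2020 slice takes up 21% of the pie.

21%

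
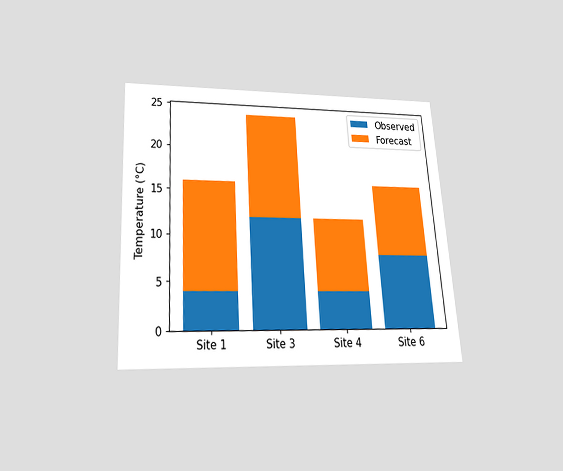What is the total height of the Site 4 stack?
12°C

The chart is tilted about 4° counter-clockwise and viewed slightly from below. The Site 4 stack's top reaches 12°C on the y-axis.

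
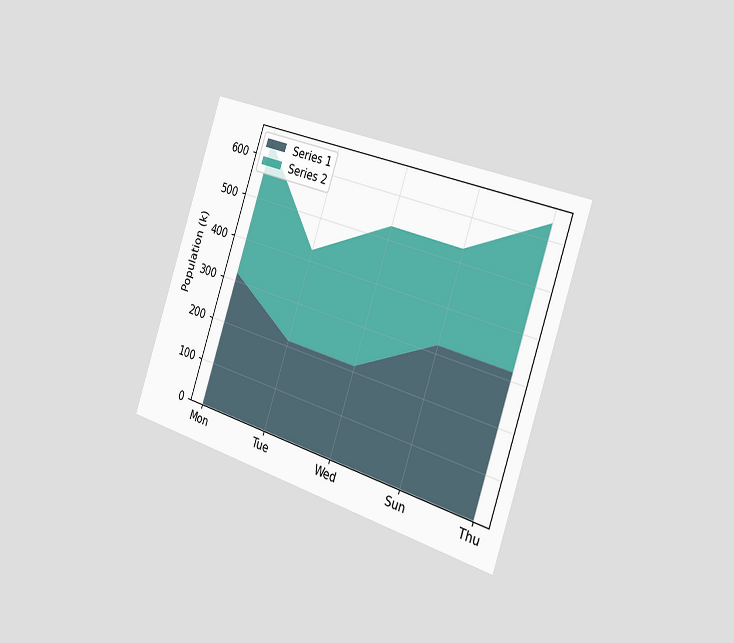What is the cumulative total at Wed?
530k

The chart is tilted about 18° clockwise and viewed slightly from the right. The stacked total at Wed reaches 530k.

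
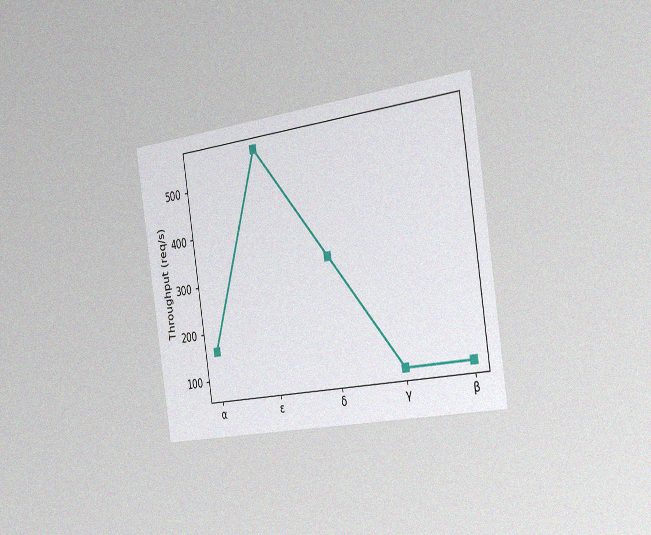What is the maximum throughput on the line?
The chart is tilted about 9° counter-clockwise and viewed slightly from the right, with some photo noise. The highest point is at ε, and reading across to the y-axis gives 560req/s.

560req/s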